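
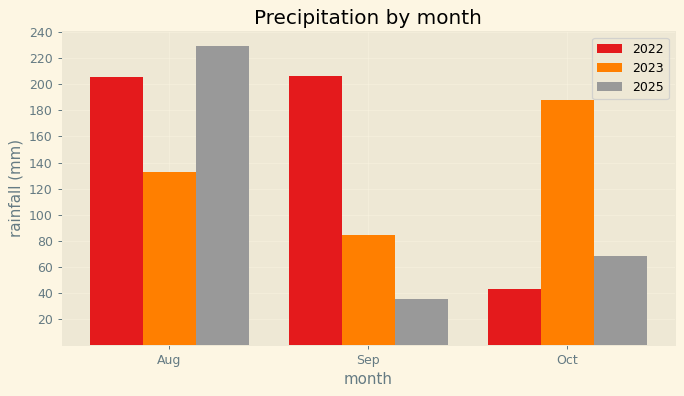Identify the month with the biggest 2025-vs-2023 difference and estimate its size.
Oct, ≈ 120 mm

Oct: 2025 ≈ 60, 2023 ≈ 180 → gap ≈ 120. Next-largest (Aug) is only ≈ 80.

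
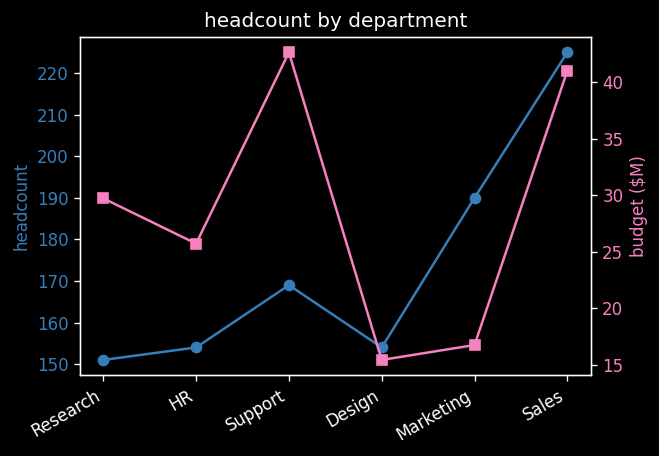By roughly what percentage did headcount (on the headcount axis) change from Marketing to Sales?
≈ +15.8%

Marketing ≈ 190, Sales ≈ 220; (220 − 190) / 190 ≈ +15.8%.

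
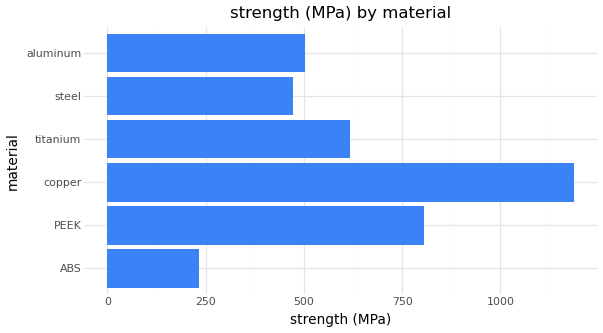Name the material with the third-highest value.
Top 4: copper ≈ 1200, PEEK ≈ 800, titanium ≈ 600, aluminum ≈ 500.

titanium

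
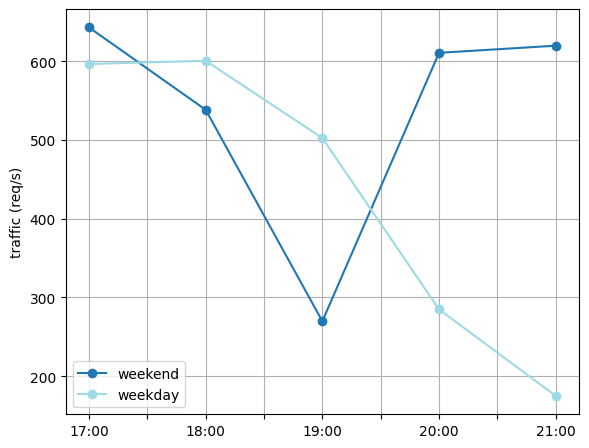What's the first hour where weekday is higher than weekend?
17:00: weekday ≈ 600 vs weekend ≈ 650 (not yet); 18:00: weekday ≈ 600 vs weekend ≈ 550 (first crossover).

18:00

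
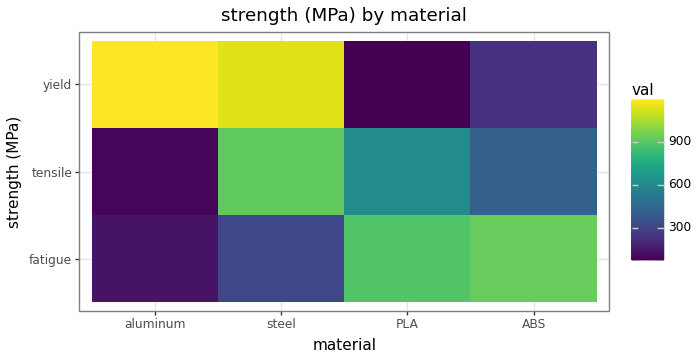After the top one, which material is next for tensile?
Top 3 for tensile: steel ≈ 900, PLA ≈ 600, ABS ≈ 400.

PLA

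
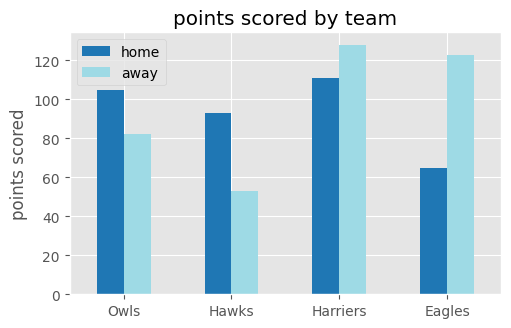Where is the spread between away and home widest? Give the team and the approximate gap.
Eagles: away ≈ 120, home ≈ 60 → gap ≈ 60. Next-largest (Hawks) is only ≈ 40.

Eagles, ≈ 60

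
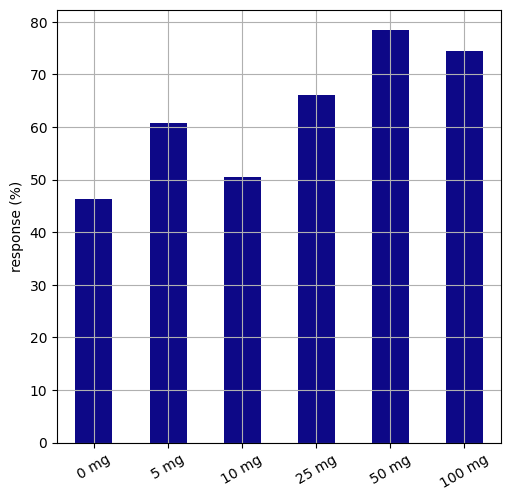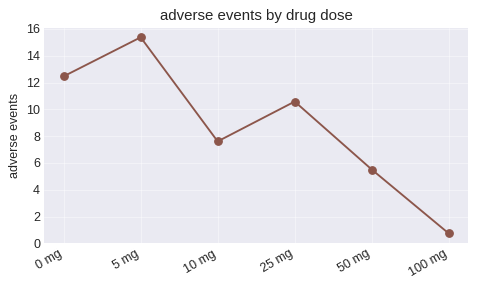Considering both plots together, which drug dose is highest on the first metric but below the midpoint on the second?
50 mg

Chart 2 median adverse events ≈ 10; below-median drug doses: 10 mg, 50 mg, 100 mg. Among those, 50 mg has the highest response (%) (≈ 80).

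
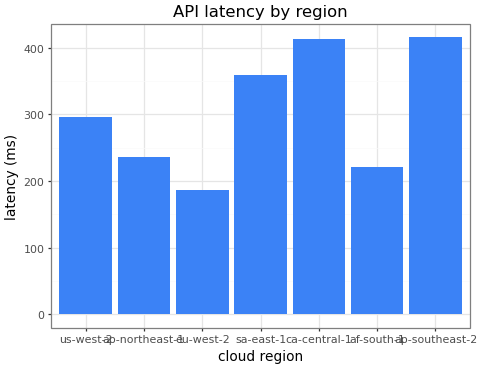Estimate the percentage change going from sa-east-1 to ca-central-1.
sa-east-1 ≈ 350, ca-central-1 ≈ 400; (400 − 350) / 350 ≈ +14.3%.

≈ +14.3%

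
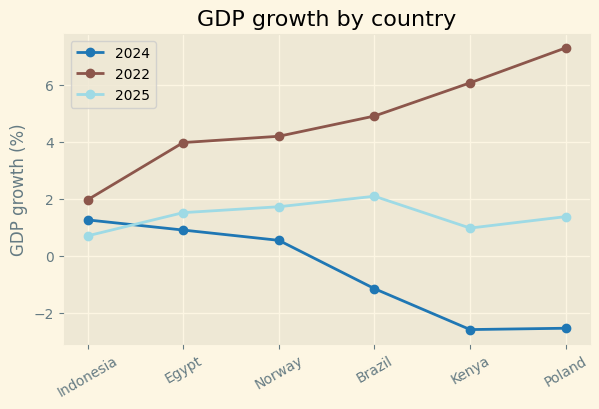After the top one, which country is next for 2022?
Kenya

Top 3 for 2022: Poland ≈ 7, Kenya ≈ 6, Brazil ≈ 5.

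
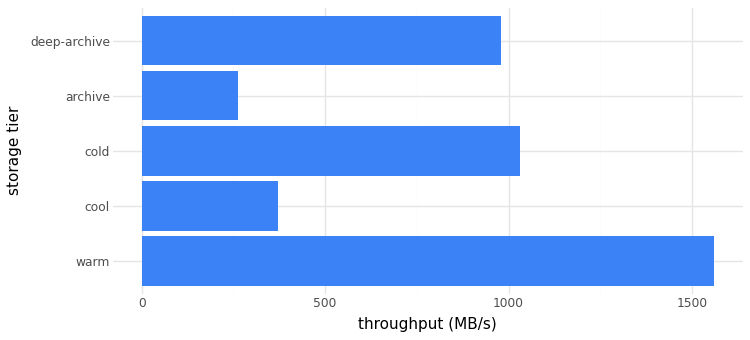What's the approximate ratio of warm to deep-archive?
≈ 1.6×

warm ≈ 1600, deep-archive ≈ 1000; 1600/1000 ≈ 1.6.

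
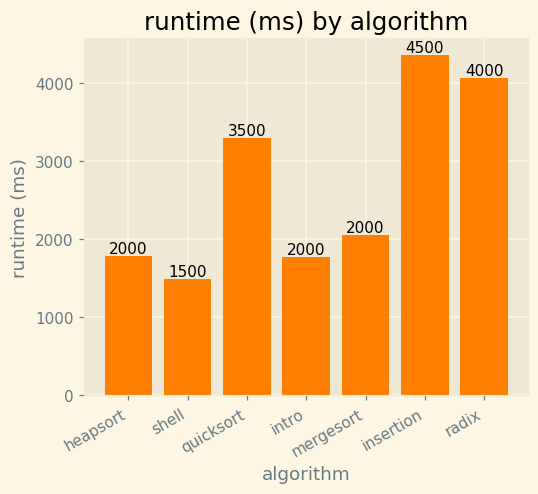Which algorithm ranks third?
Top 4: insertion ≈ 4500, radix ≈ 4000, quicksort ≈ 3500, mergesort ≈ 2000.

quicksort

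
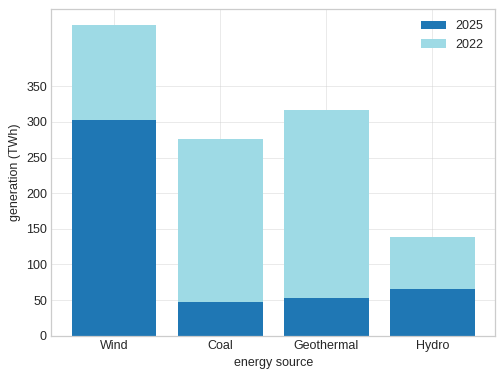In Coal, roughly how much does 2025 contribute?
2025 top ≈ 50, bottom ≈ 0; segment ≈ 50.

≈ 50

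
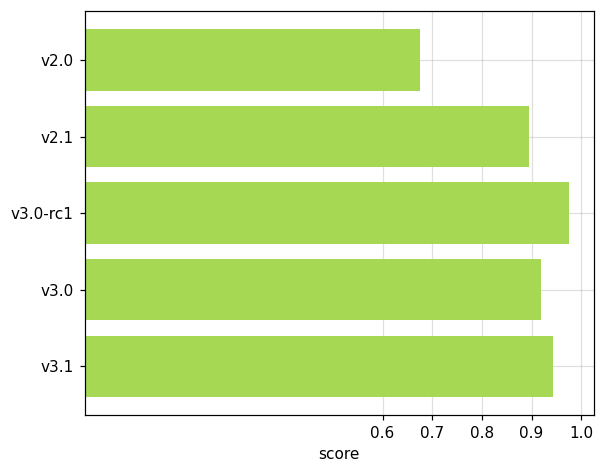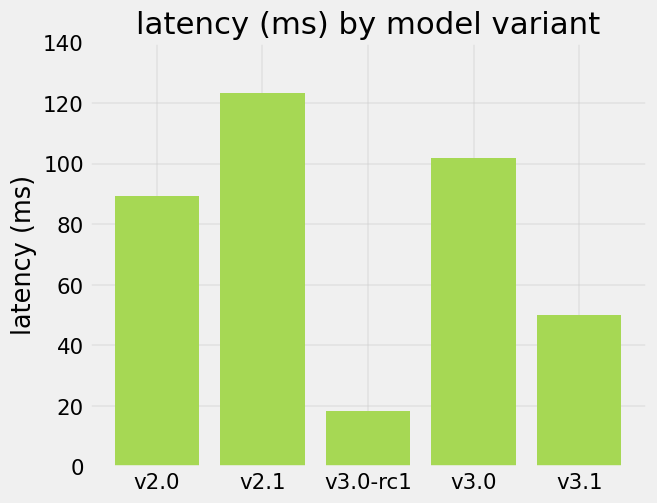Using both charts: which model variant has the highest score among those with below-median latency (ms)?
v3.0-rc1

Chart 2 median latency (ms) ≈ 80; below-median model variants: v3.0-rc1, v3.1. Among those, v3.0-rc1 has the highest score (≈ 1).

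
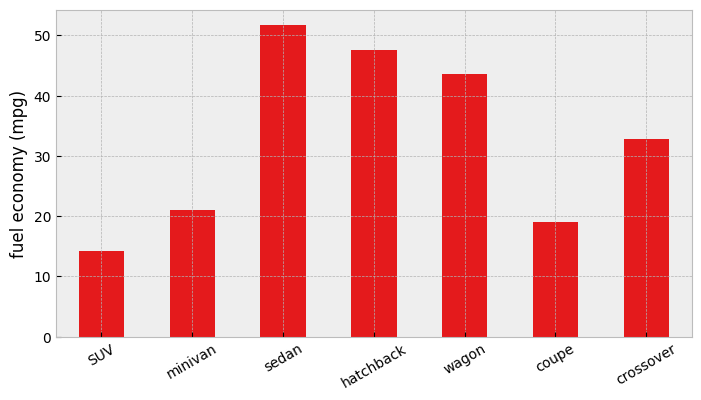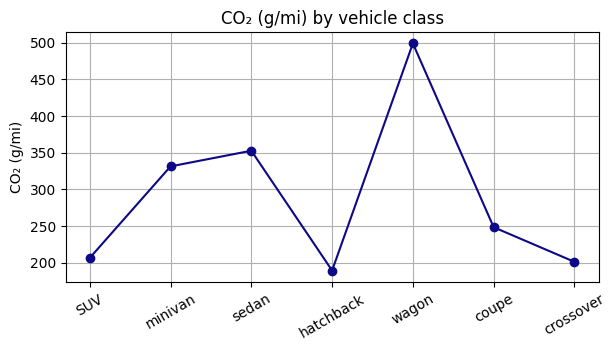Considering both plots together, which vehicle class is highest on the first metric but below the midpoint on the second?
hatchback

Chart 2 median CO₂ (g/mi) ≈ 250; below-median vehicle classes: SUV, hatchback, crossover. Among those, hatchback has the highest fuel economy (mpg) (≈ 50).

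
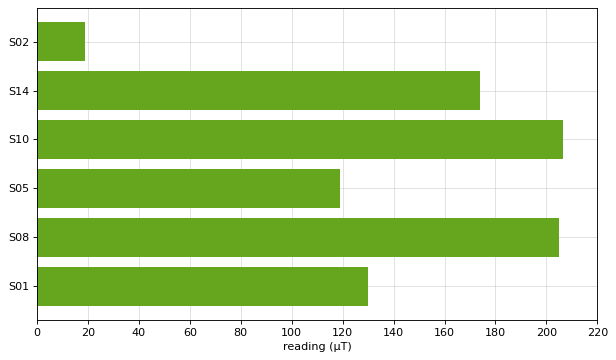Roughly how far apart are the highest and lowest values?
Max S10 ≈ 200, min S02 ≈ 20; range ≈ 180.

≈ 180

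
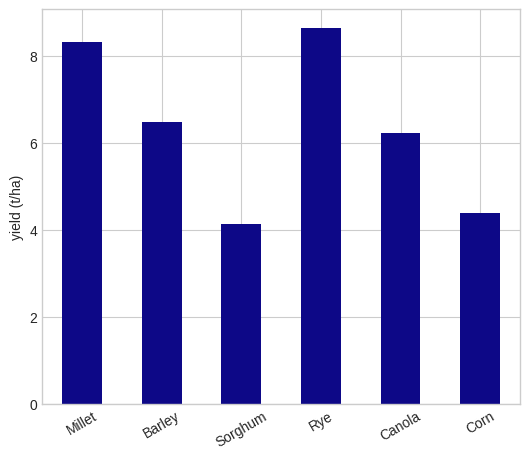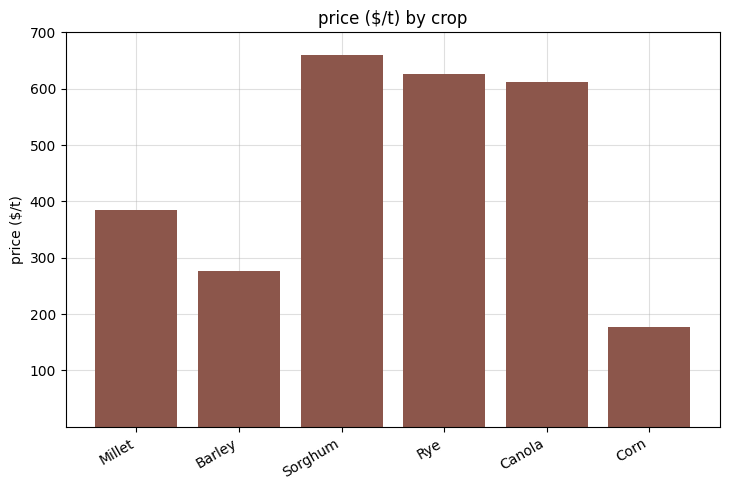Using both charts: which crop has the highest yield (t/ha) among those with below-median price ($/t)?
Millet

Chart 2 median price ($/t) ≈ 500; below-median crops: Millet, Barley, Corn. Among those, Millet has the highest yield (t/ha) (≈ 8).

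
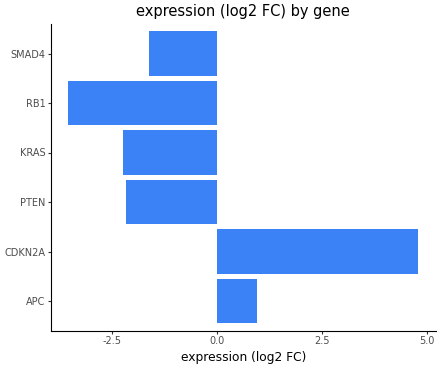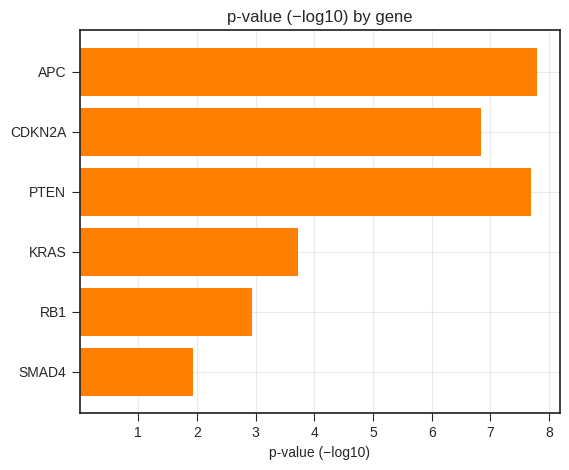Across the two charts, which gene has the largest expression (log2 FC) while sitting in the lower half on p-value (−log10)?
Chart 2 median p-value (−log10) ≈ 5; below-median genes: KRAS, RB1, SMAD4. Among those, SMAD4 has the highest expression (log2 FC) (≈ -1.5).

SMAD4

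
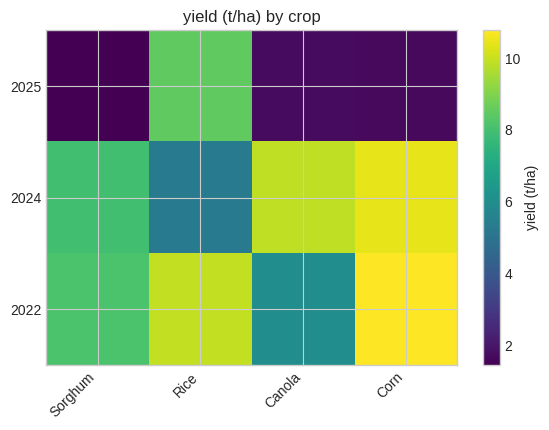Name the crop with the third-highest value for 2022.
Sorghum

Top 4 for 2022: Corn ≈ 11, Rice ≈ 10, Sorghum ≈ 8, Canola ≈ 6.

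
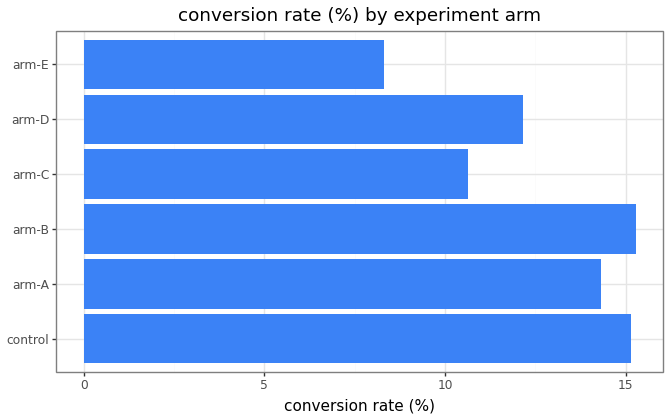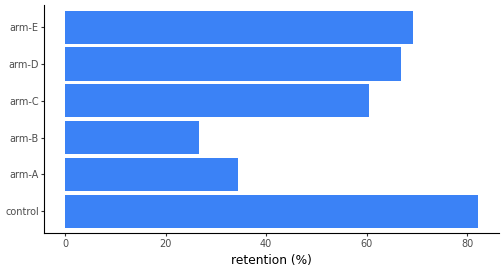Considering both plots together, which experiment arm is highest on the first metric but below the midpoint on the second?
arm-B

Chart 2 median retention (%) ≈ 60; below-median experiment arms: arm-A, arm-B, arm-C. Among those, arm-B has the highest conversion rate (%) (≈ 16).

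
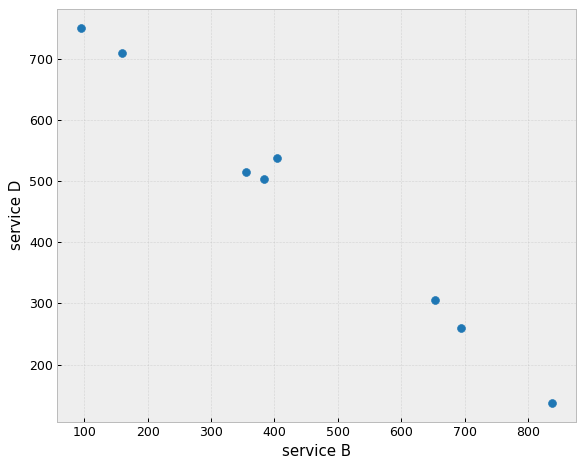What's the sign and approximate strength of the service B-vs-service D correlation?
negative, strong

Points are negatively correlated; strong (|r| ≈ 1.0).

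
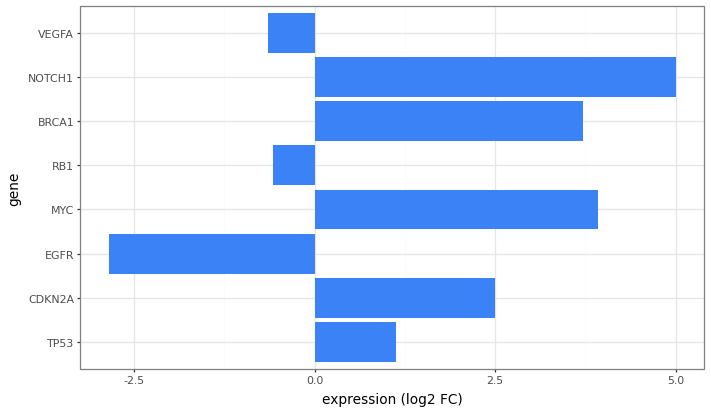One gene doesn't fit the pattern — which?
EGFR

EGFR ≈ -3; the rest sit between ≈ -1 and ≈ 5.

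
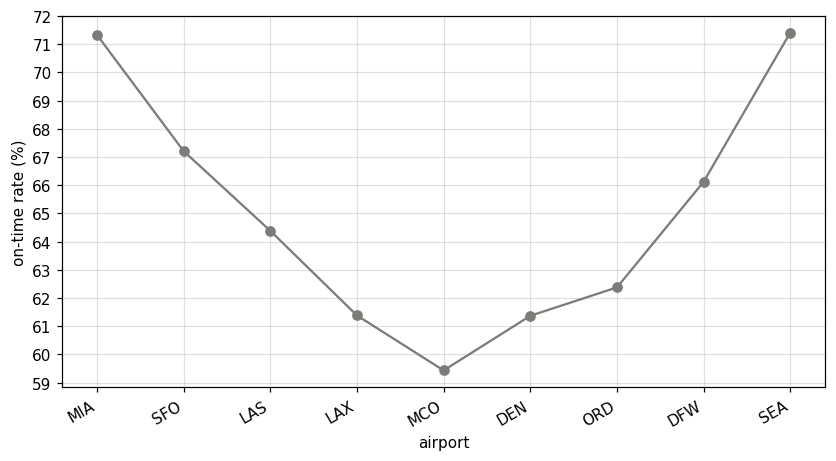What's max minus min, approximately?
Max SEA ≈ 71, min MCO ≈ 59; range ≈ 12.

≈ 12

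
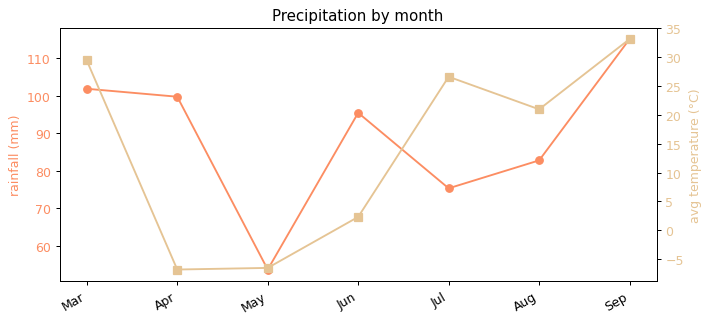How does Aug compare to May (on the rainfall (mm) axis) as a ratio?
≈ 1.6×

Aug ≈ 80, May ≈ 50; 80/50 ≈ 1.6.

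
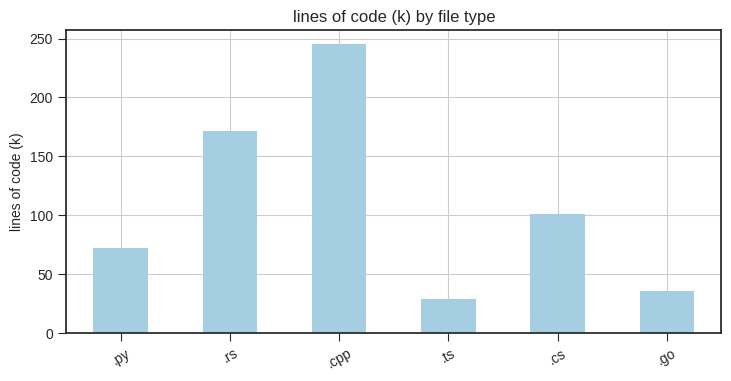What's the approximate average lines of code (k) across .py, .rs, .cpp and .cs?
≈ 150

(75 + 175 + 250 + 100) / 4 ≈ 150.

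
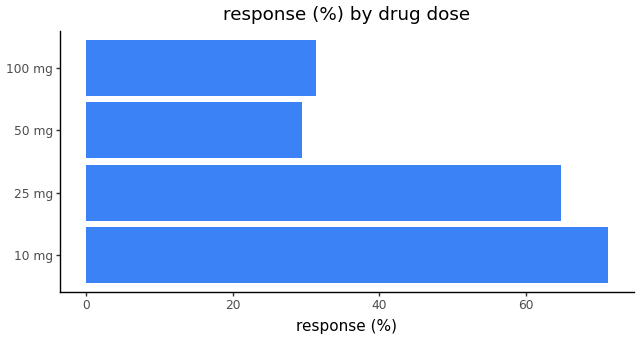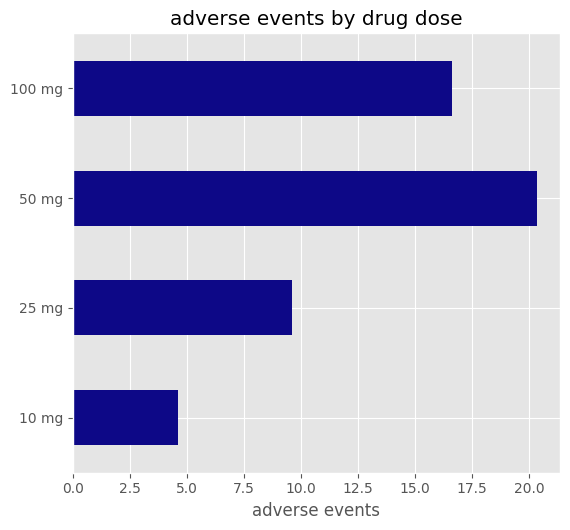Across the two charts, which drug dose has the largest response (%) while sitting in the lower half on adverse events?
Chart 2 median adverse events ≈ 14; below-median drug doses: 10 mg, 25 mg. Among those, 10 mg has the highest response (%) (≈ 70).

10 mg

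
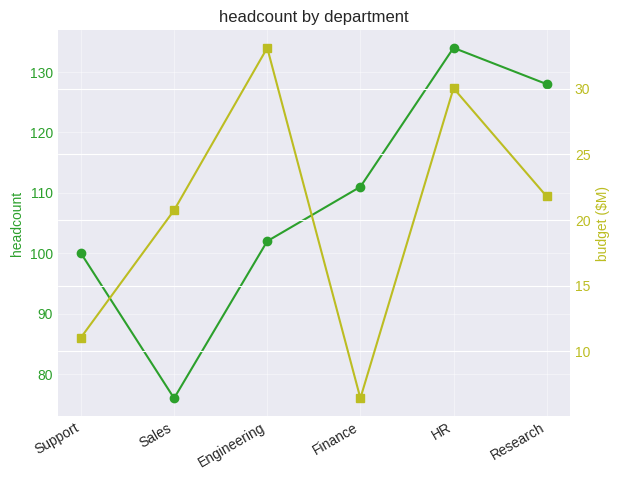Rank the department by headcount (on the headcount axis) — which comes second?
Research

Top 3 (on the headcount axis): HR ≈ 135, Research ≈ 130, Finance ≈ 110.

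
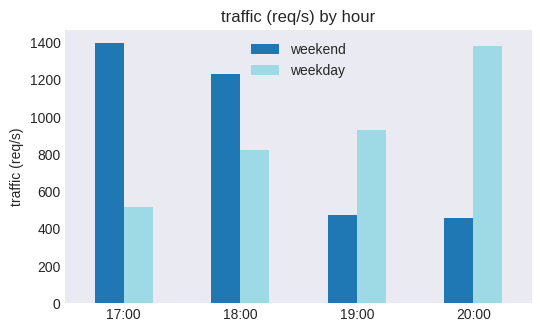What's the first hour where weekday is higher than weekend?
18:00: weekday ≈ 800 vs weekend ≈ 1200 (not yet); 19:00: weekday ≈ 1000 vs weekend ≈ 400 (first crossover).

19:00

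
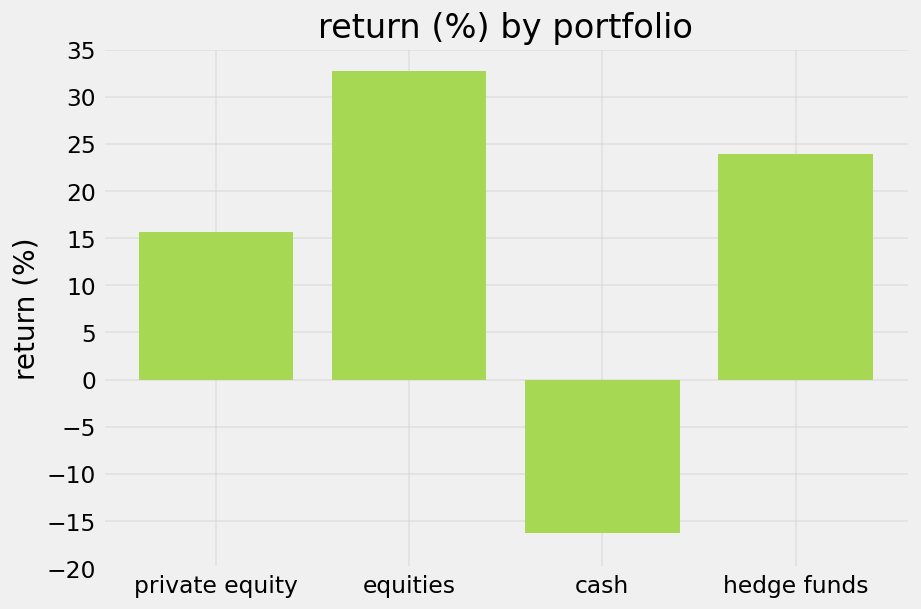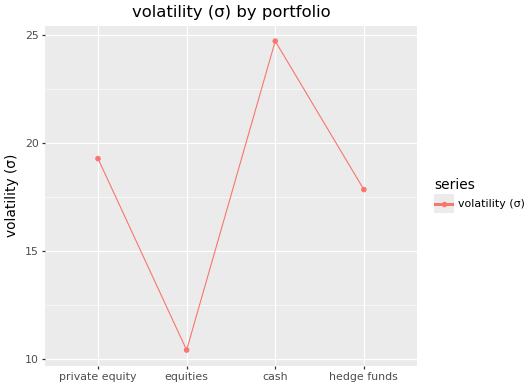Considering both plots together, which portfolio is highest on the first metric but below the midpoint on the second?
Chart 2 median volatility (σ) ≈ 20; below-median portfolios: equities, hedge funds. Among those, equities has the highest return (%) (≈ 35).

equities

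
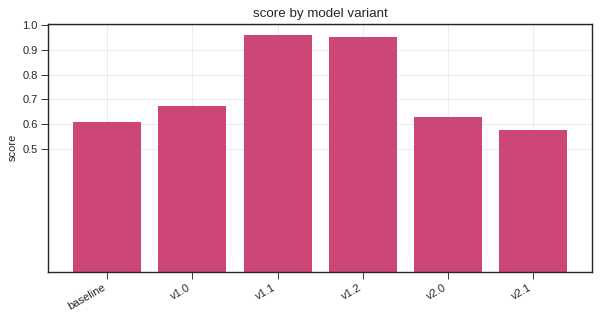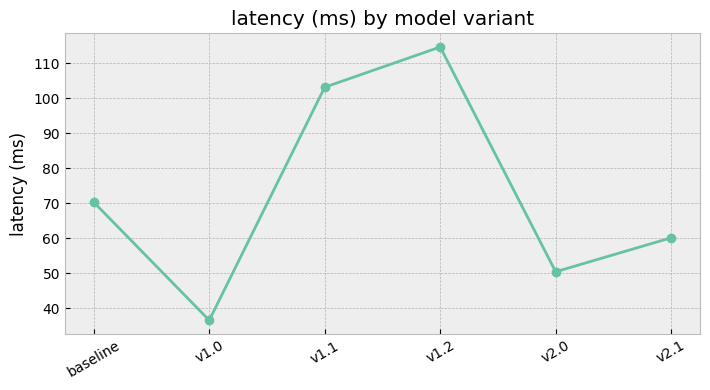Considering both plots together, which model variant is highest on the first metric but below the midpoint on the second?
v1.0

Chart 2 median latency (ms) ≈ 60; below-median model variants: v1.0, v2.0, v2.1. Among those, v1.0 has the highest score (≈ 0.7).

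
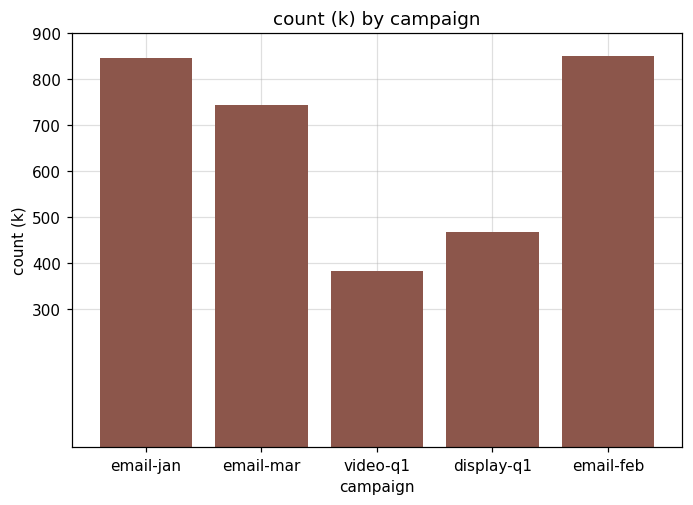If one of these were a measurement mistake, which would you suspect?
video-q1

video-q1 ≈ 400; the rest sit between ≈ 500 and ≈ 800.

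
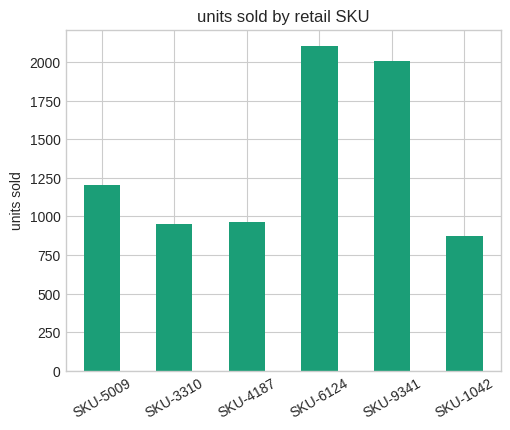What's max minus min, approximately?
≈ 1400

Max SKU-6124 ≈ 2200, min SKU-1042 ≈ 800; range ≈ 1400.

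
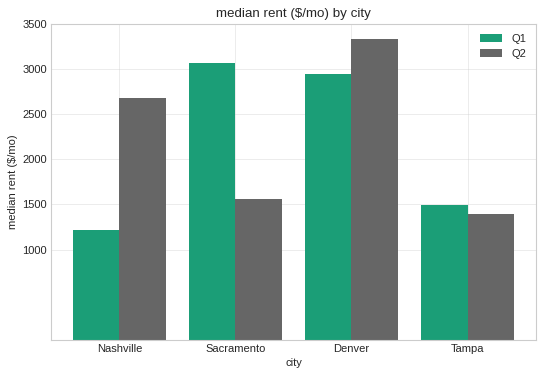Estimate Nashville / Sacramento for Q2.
≈ 1.67×

Nashville ≈ 2500, Sacramento ≈ 1500; 2500/1500 ≈ 1.67.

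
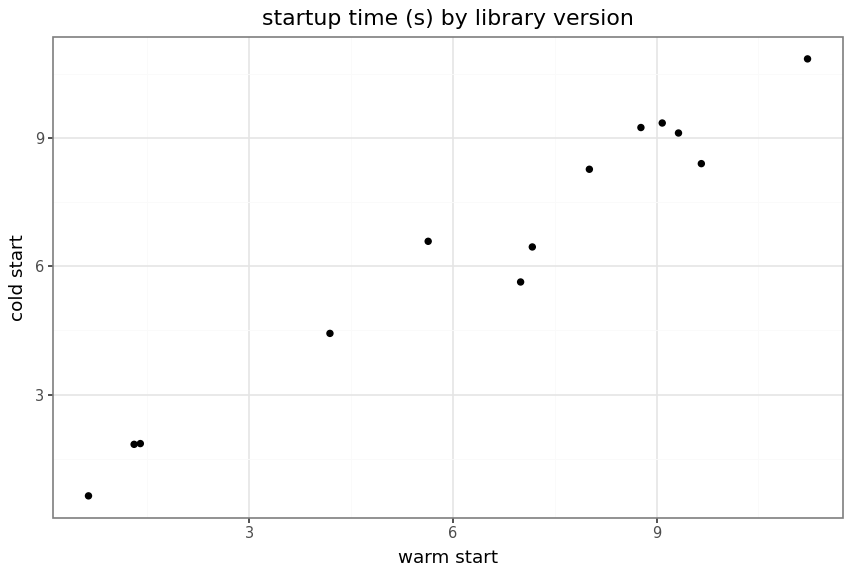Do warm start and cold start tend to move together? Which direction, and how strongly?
positive, strong

Points are positively correlated; strong (|r| ≈ 1.0).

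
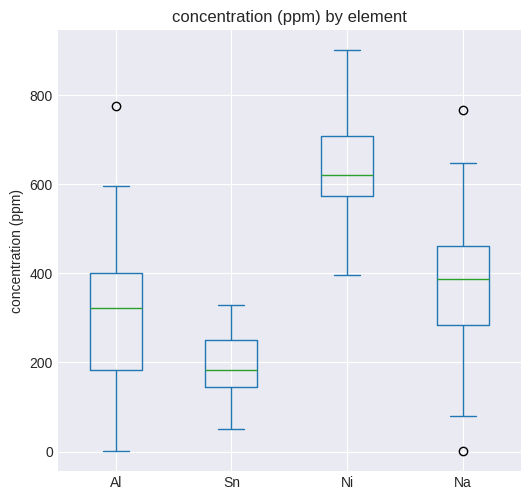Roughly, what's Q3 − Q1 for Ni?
Q3 ≈ 700, Q1 ≈ 550; IQR ≈ 150.

≈ 150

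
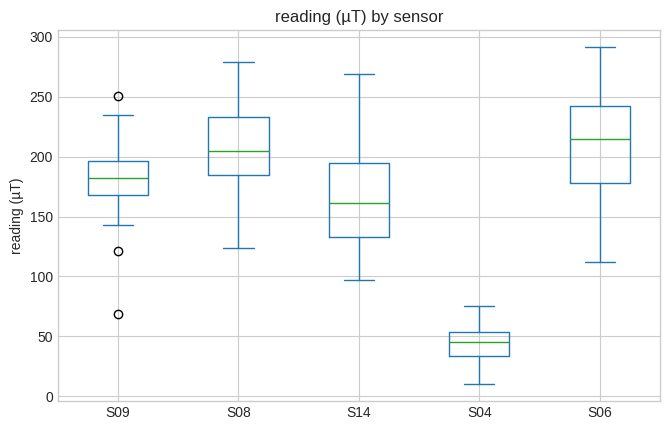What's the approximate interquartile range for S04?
Q3 ≈ 60, Q1 ≈ 40; IQR ≈ 20.

≈ 20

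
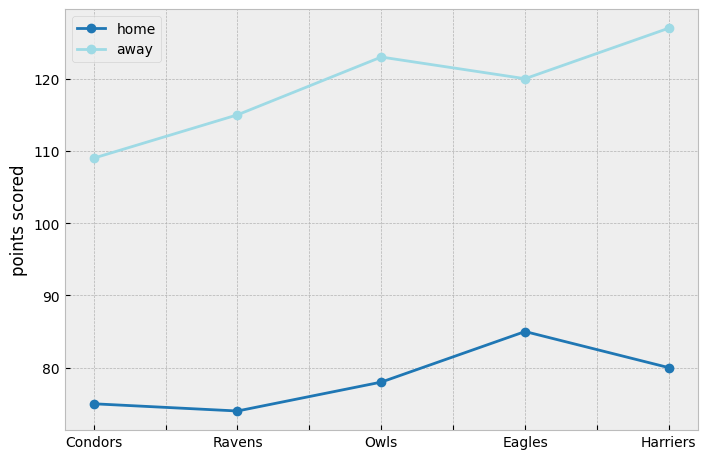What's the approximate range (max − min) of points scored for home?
≈ 10

Max Eagles ≈ 85, min Ravens ≈ 75; range ≈ 10.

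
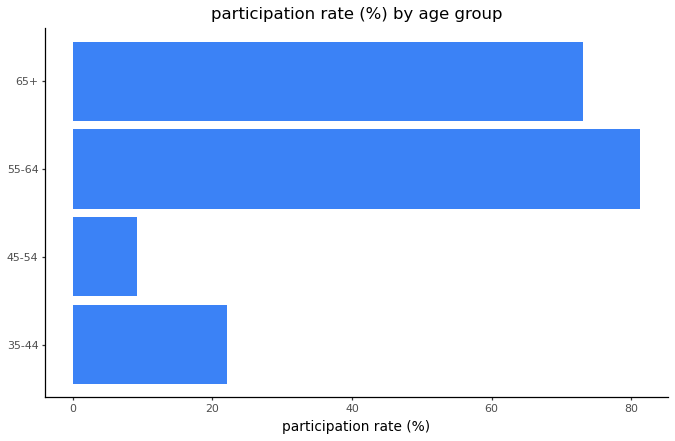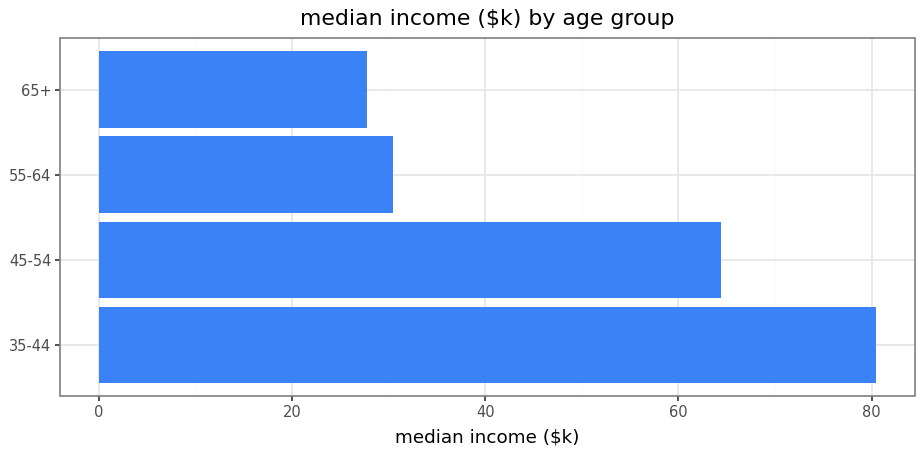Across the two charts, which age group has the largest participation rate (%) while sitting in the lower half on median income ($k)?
Chart 2 median median income ($k) ≈ 50; below-median age groups: 55-64, 65+. Among those, 55-64 has the highest participation rate (%) (≈ 80).

55-64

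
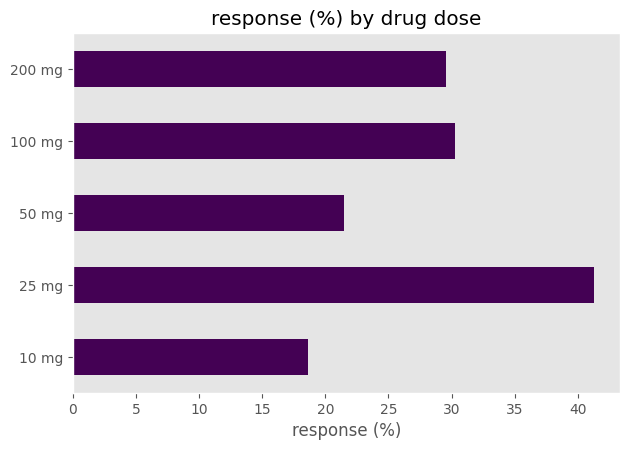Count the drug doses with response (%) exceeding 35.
1

Above 35: 25 mg.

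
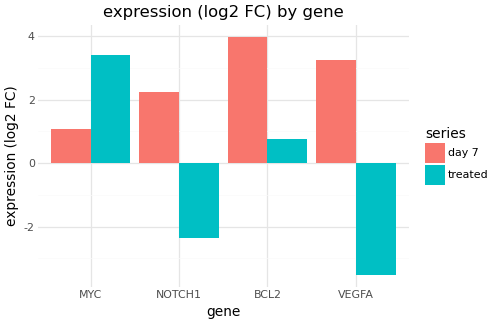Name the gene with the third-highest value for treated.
NOTCH1

Top 4 for treated: MYC ≈ 3, BCL2 ≈ 1, NOTCH1 ≈ -2, VEGFA ≈ -4.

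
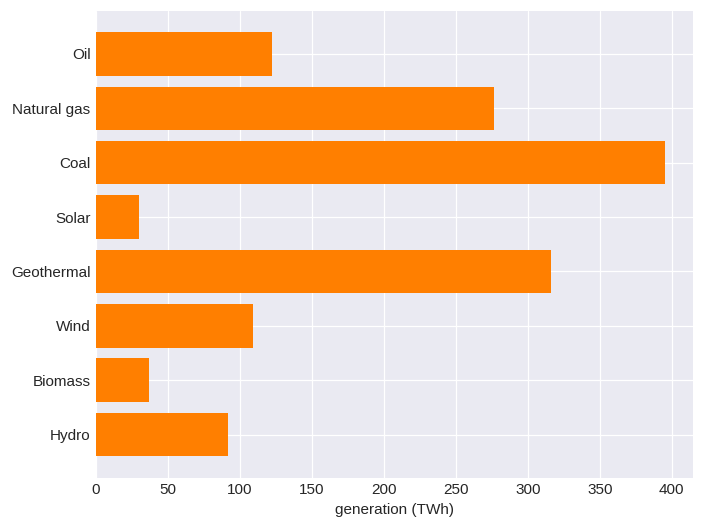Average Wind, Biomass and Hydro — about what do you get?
(100 + 50 + 100) / 3 ≈ 83.

≈ 83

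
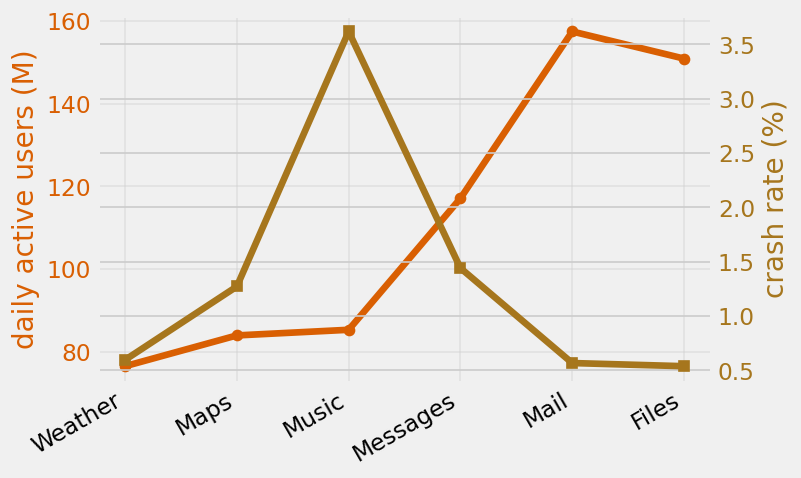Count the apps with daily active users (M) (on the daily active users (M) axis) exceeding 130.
Above 130: Mail, Files.

2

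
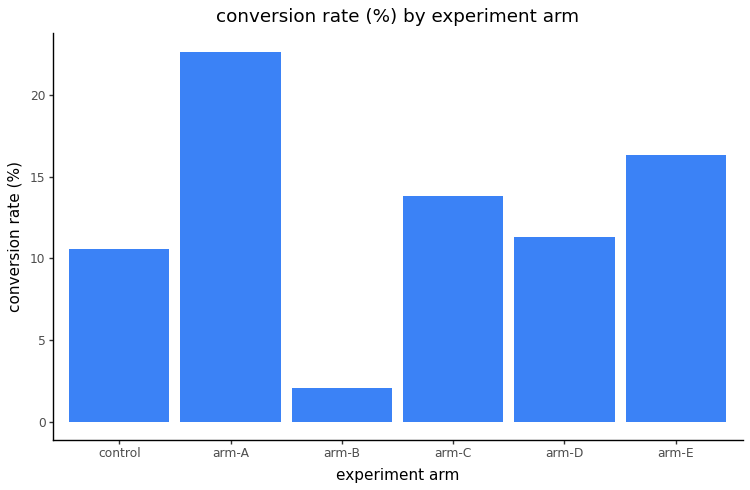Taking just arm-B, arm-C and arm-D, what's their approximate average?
(2 + 14 + 12) / 3 ≈ 9.

≈ 9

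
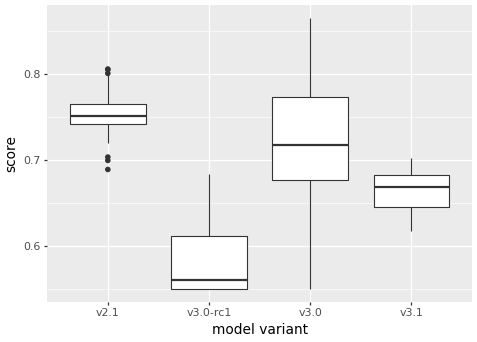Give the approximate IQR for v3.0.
≈ 0.10

Q3 ≈ 0.78, Q1 ≈ 0.68; IQR ≈ 0.10.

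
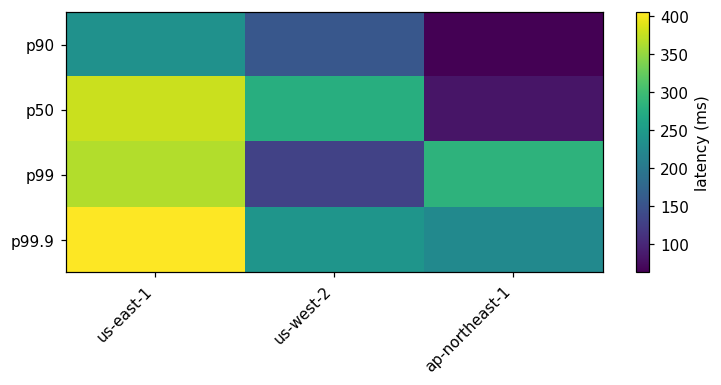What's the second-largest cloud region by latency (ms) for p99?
Top 3 for p99: us-east-1 ≈ 350, ap-northeast-1 ≈ 300, us-west-2 ≈ 150.

ap-northeast-1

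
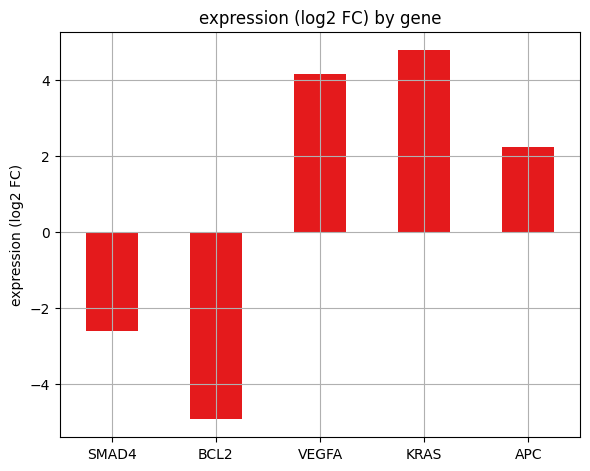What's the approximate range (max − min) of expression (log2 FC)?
≈ 10

Max KRAS ≈ 5, min BCL2 ≈ -5; range ≈ 10.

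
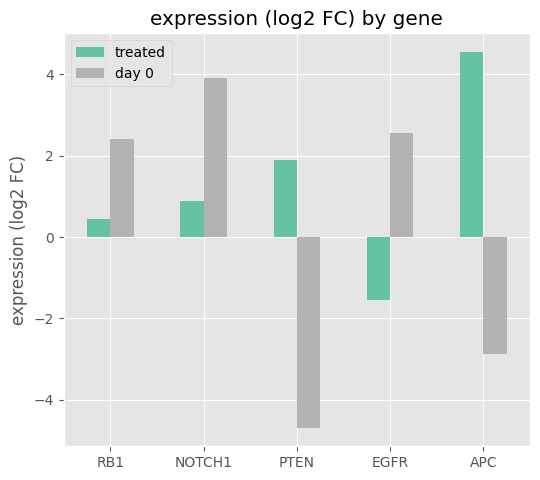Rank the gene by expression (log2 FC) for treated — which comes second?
PTEN

Top 3 for treated: APC ≈ 5, PTEN ≈ 2, NOTCH1 ≈ 1.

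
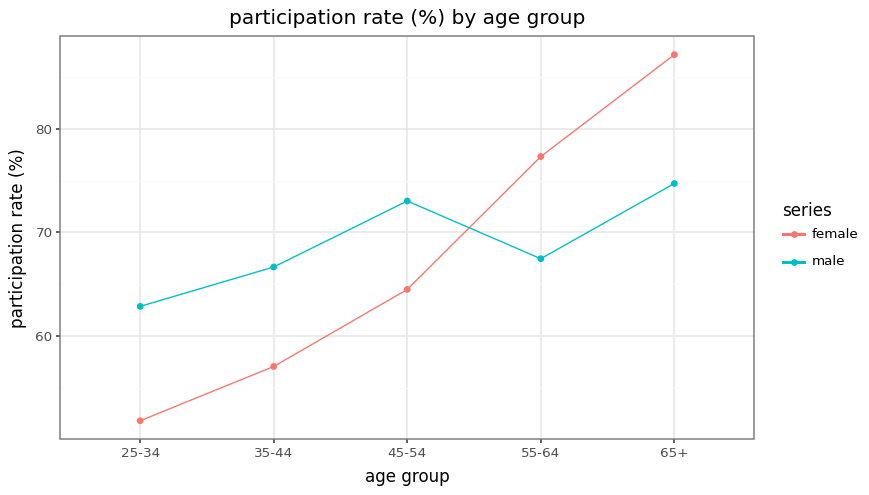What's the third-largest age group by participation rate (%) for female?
Top 4 for female: 65+ ≈ 85, 55-64 ≈ 75, 45-54 ≈ 65, 35-44 ≈ 55.

45-54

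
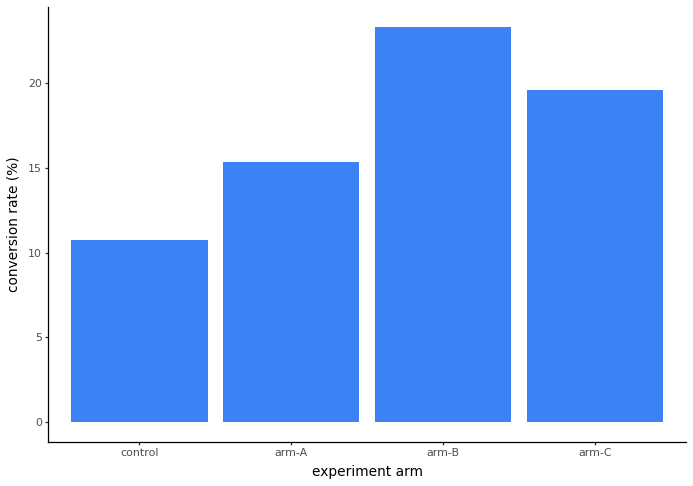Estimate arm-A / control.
arm-A ≈ 16, control ≈ 10; 16/10 ≈ 1.6.

≈ 1.6×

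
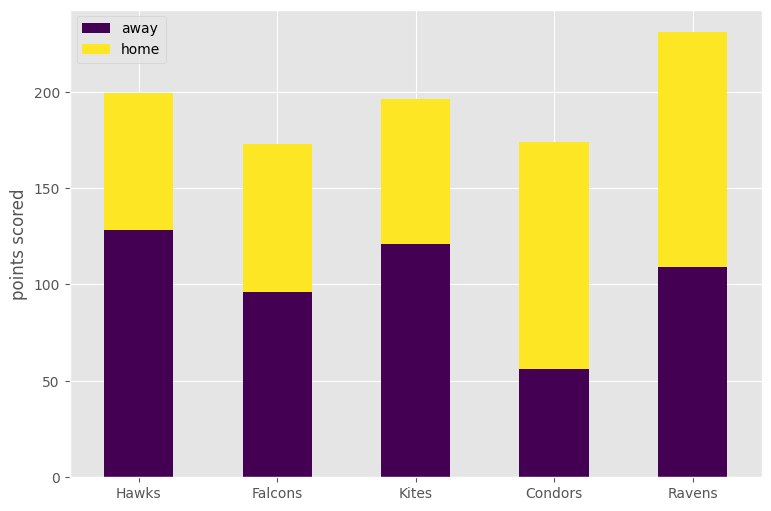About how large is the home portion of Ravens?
home top ≈ 240, bottom ≈ 100; segment ≈ 140.

≈ 140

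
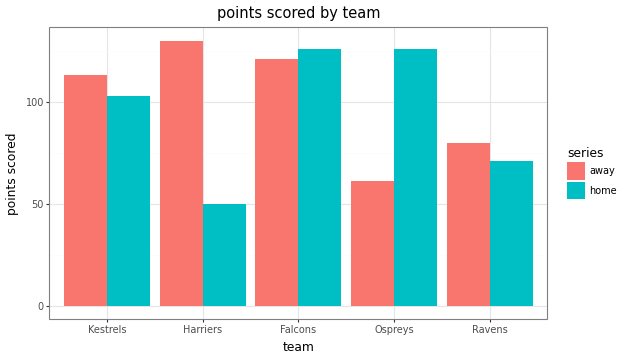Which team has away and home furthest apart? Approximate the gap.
Harriers: away ≈ 120, home ≈ 40 → gap ≈ 80. Next-largest (Ospreys) is only ≈ 60.

Harriers, ≈ 80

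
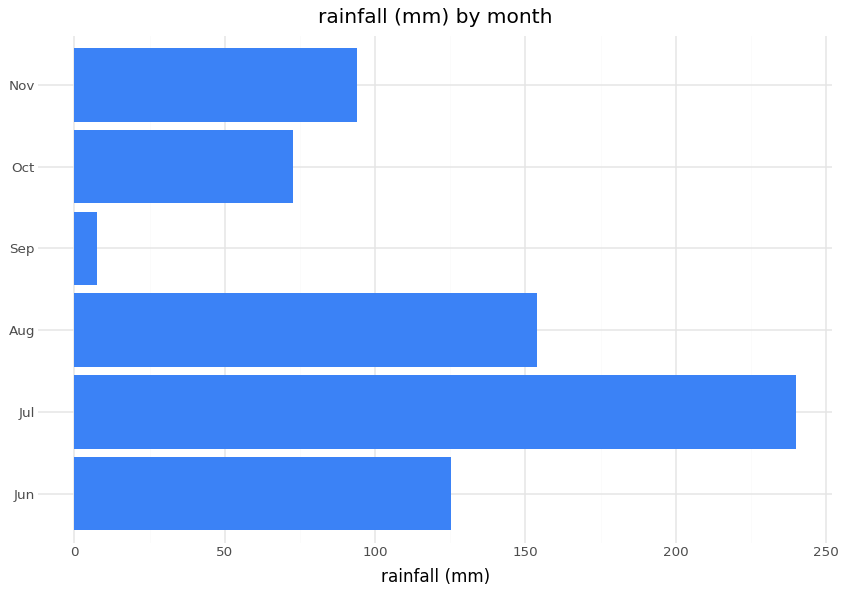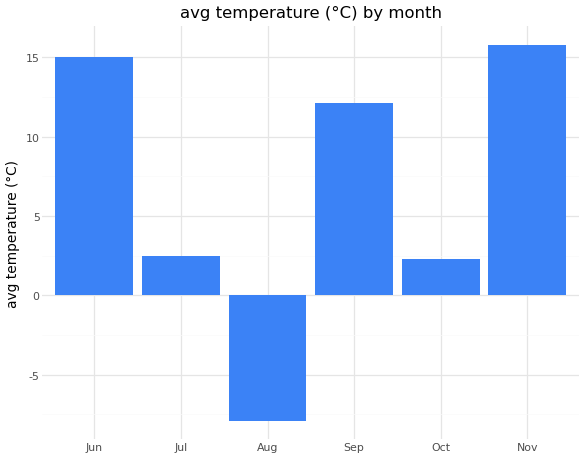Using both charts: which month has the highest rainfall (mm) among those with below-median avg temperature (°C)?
Chart 2 median avg temperature (°C) ≈ 8; below-median months: Jul, Aug, Oct. Among those, Jul has the highest rainfall (mm) (≈ 250).

Jul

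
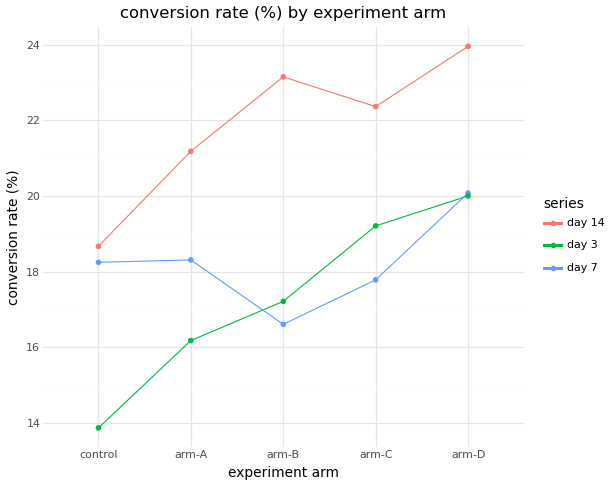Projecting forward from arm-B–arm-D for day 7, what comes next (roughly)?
≈ 21.5

Last three: 17, 18, 20 → slope ≈ 1.5/step → next ≈ 21.5.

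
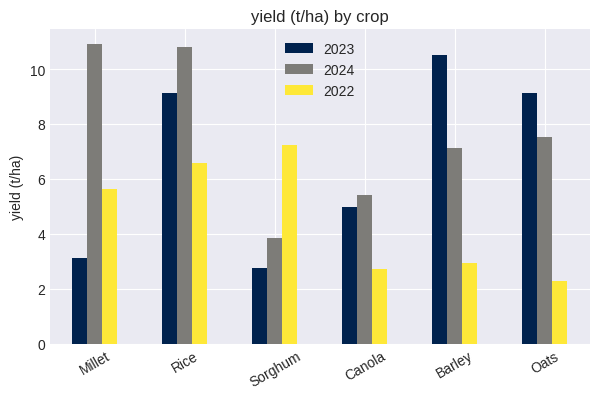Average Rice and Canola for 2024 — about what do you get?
(11 + 5) / 2 ≈ 8.

≈ 8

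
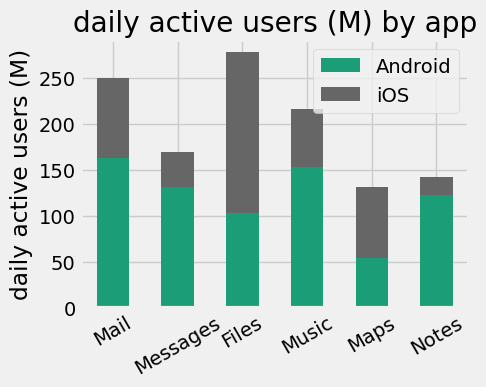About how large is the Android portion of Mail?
≈ 150

Android top ≈ 150, bottom ≈ 0; segment ≈ 150.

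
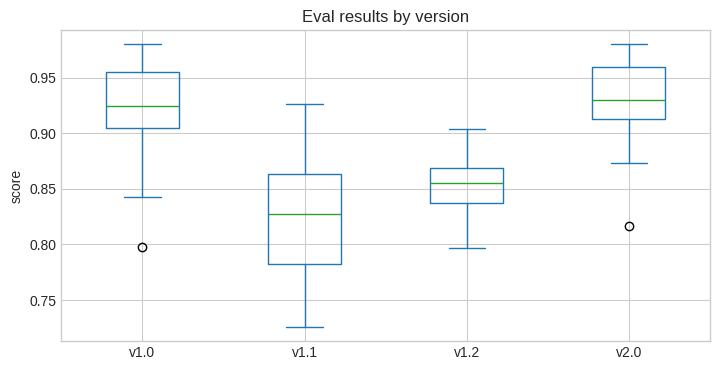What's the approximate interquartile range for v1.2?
≈ 0.03

Q3 ≈ 0.87, Q1 ≈ 0.84; IQR ≈ 0.03.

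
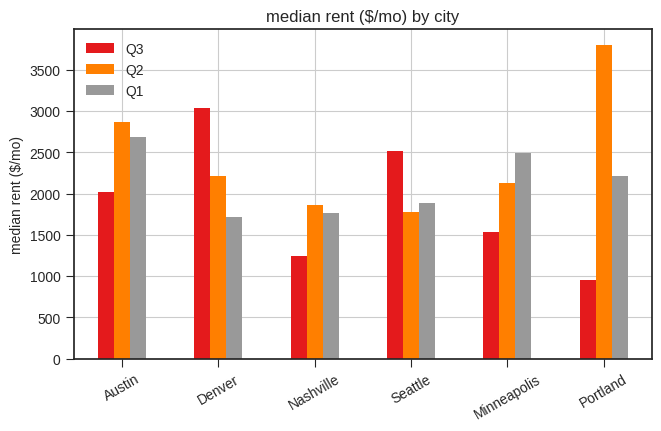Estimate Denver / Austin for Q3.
Denver ≈ 3000, Austin ≈ 2000; 3000/2000 ≈ 1.5.

≈ 1.5×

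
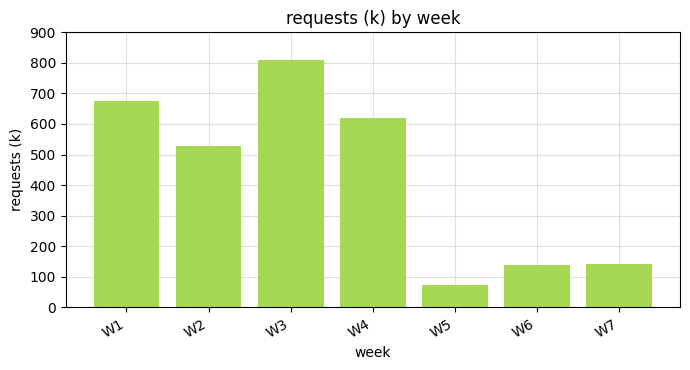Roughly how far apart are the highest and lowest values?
Max W3 ≈ 800, min W5 ≈ 100; range ≈ 700.

≈ 700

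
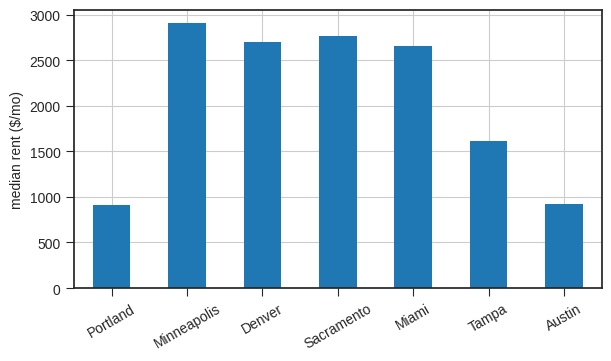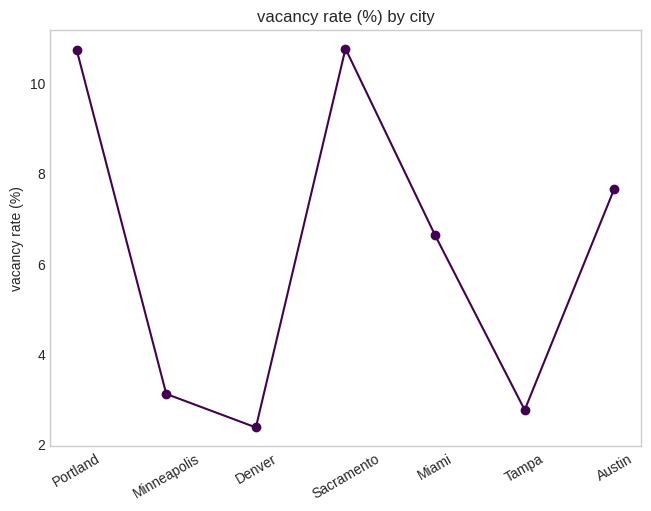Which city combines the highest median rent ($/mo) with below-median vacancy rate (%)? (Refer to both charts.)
Minneapolis

Chart 2 median vacancy rate (%) ≈ 7; below-median cities: Minneapolis, Denver, Tampa. Among those, Minneapolis has the highest median rent ($/mo) (≈ 3000).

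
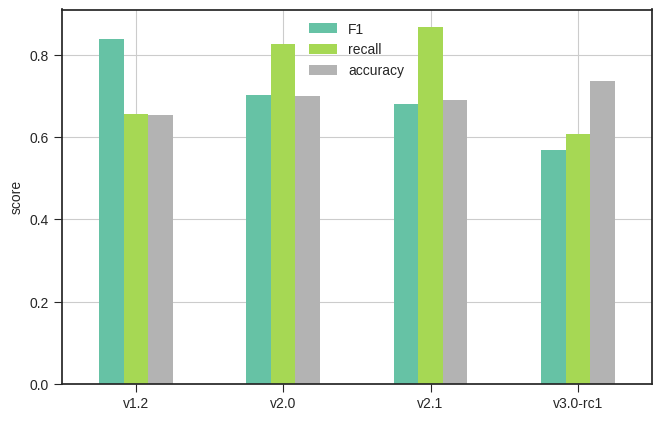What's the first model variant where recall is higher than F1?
v2.0

v1.2: recall ≈ 0.7 vs F1 ≈ 0.8 (not yet); v2.0: recall ≈ 0.8 vs F1 ≈ 0.7 (first crossover).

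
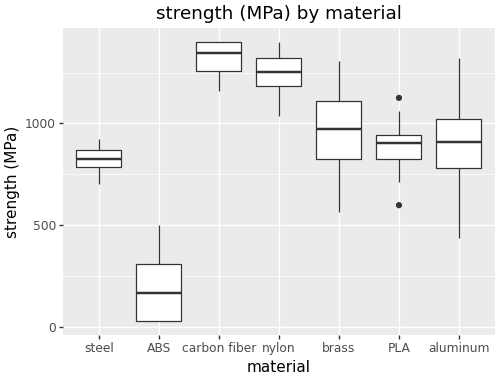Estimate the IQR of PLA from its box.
Q3 ≈ 900, Q1 ≈ 800; IQR ≈ 100.

≈ 100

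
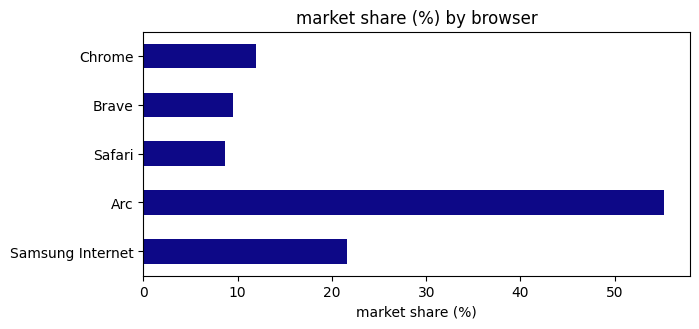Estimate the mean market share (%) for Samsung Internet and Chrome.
≈ 15

(20 + 10) / 2 ≈ 15.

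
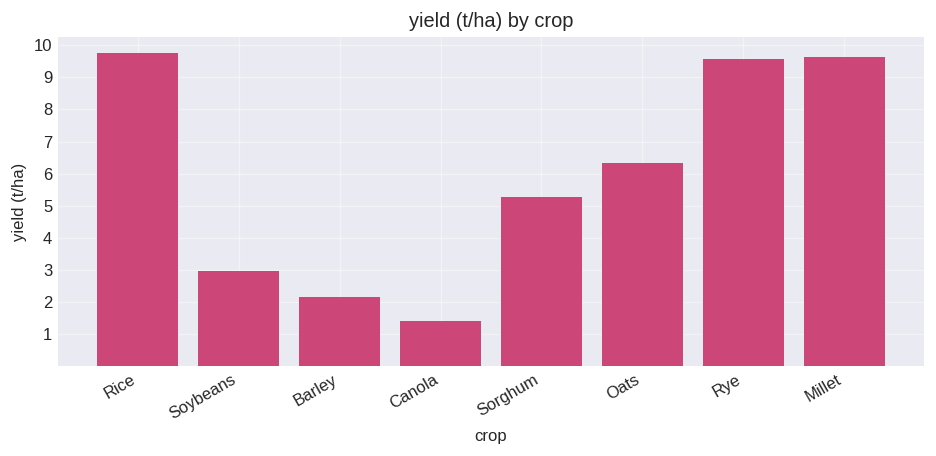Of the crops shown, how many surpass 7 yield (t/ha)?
Above 7: Rice, Rye, Millet.

3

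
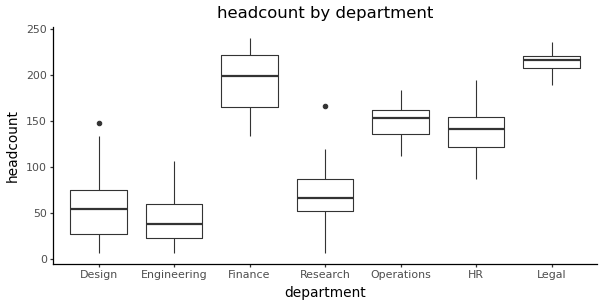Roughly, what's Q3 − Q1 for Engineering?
Q3 ≈ 60, Q1 ≈ 20; IQR ≈ 40.

≈ 40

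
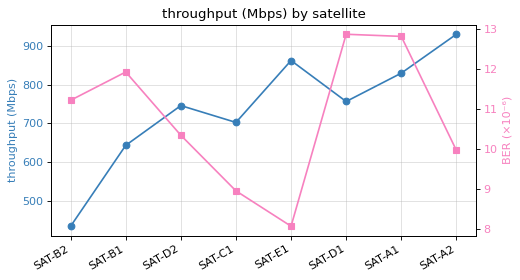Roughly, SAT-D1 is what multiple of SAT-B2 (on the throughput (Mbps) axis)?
≈ 1.67×

SAT-D1 ≈ 750, SAT-B2 ≈ 450; 750/450 ≈ 1.67.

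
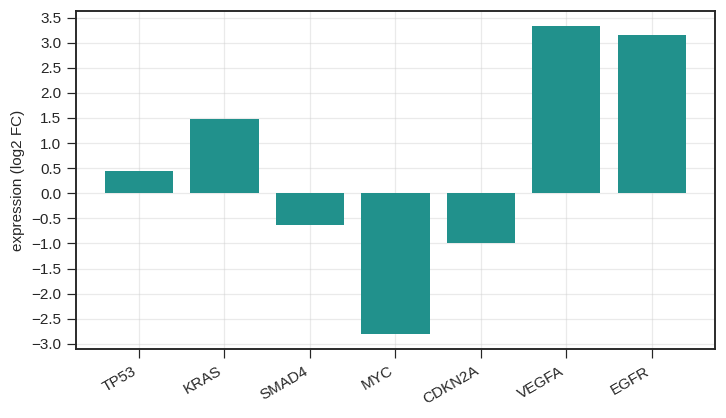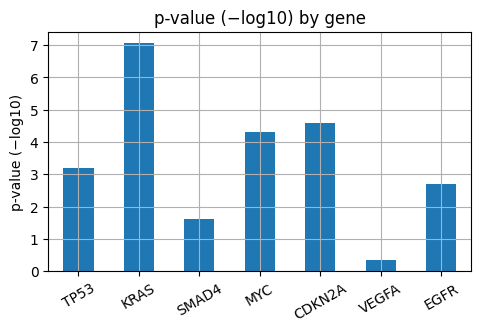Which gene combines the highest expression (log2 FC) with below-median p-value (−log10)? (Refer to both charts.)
VEGFA

Chart 2 median p-value (−log10) ≈ 3; below-median genes: SMAD4, VEGFA, EGFR. Among those, VEGFA has the highest expression (log2 FC) (≈ 3.5).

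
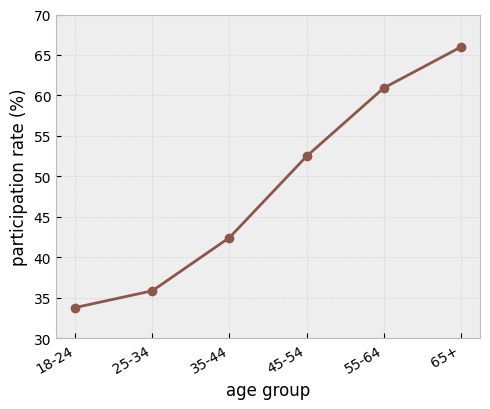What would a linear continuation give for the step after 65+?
≈ 72.5

Last three: 50, 60, 65 → slope ≈ 7.5/step → next ≈ 72.5.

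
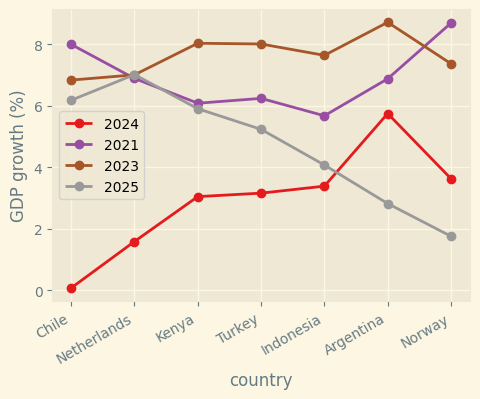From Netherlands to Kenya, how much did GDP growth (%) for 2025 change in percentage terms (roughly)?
≈ -14.3%

Netherlands ≈ 7, Kenya ≈ 6; (6 − 7) / 7 ≈ -14.3%.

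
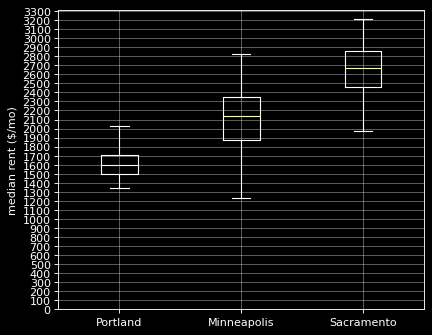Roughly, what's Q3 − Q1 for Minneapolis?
Q3 ≈ 2400, Q1 ≈ 1900; IQR ≈ 500.

≈ 500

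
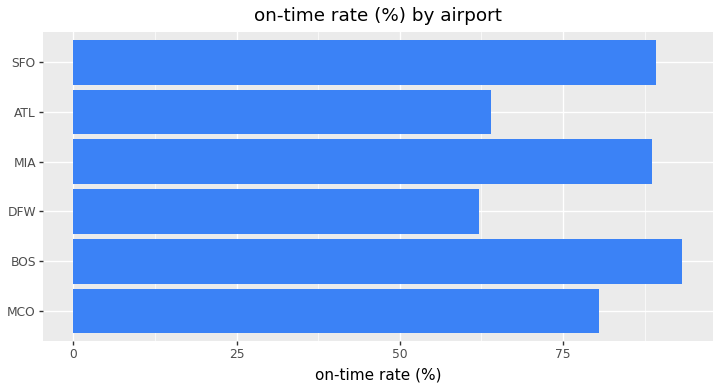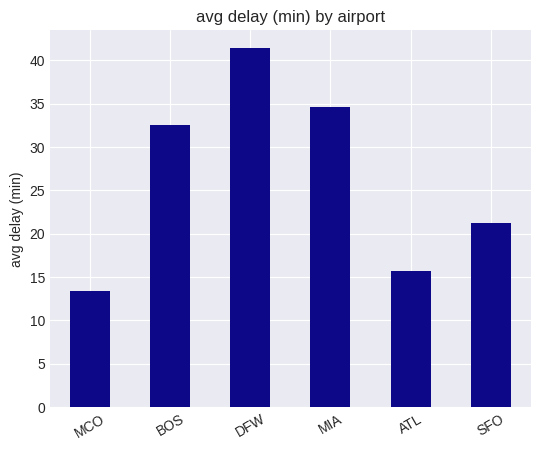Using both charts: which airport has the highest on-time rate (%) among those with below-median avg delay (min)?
Chart 2 median avg delay (min) ≈ 25; below-median airports: MCO, ATL, SFO. Among those, SFO has the highest on-time rate (%) (≈ 90).

SFO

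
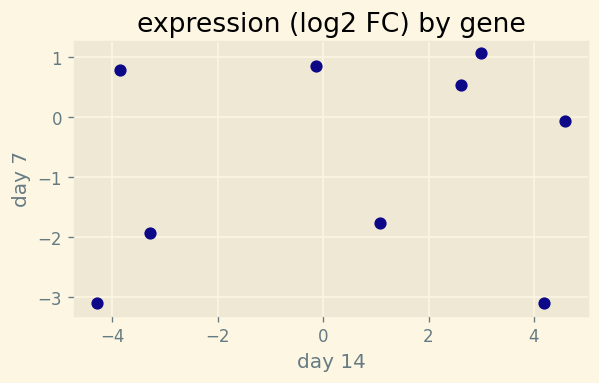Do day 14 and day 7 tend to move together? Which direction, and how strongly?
Points are roughly uncorrelated; weak (|r| ≈ 0.2).

no clear correlation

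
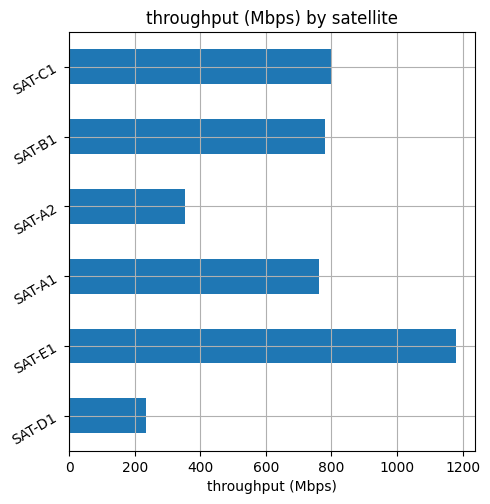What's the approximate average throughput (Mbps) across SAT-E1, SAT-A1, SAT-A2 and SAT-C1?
(1200 + 800 + 400 + 800) / 4 ≈ 800.

≈ 800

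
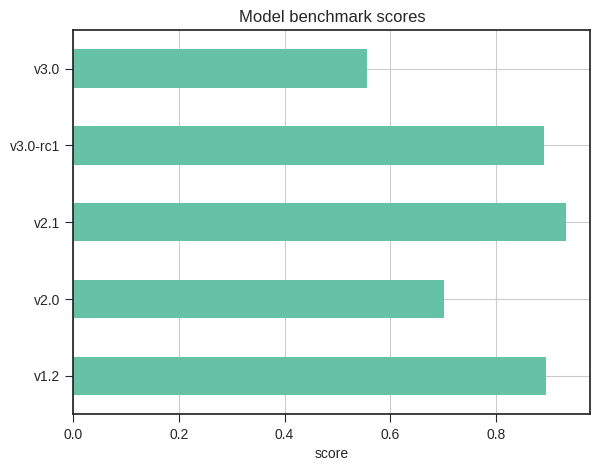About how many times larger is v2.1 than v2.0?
≈ 1.29×

v2.1 ≈ 0.9, v2.0 ≈ 0.7; 0.9/0.7 ≈ 1.29.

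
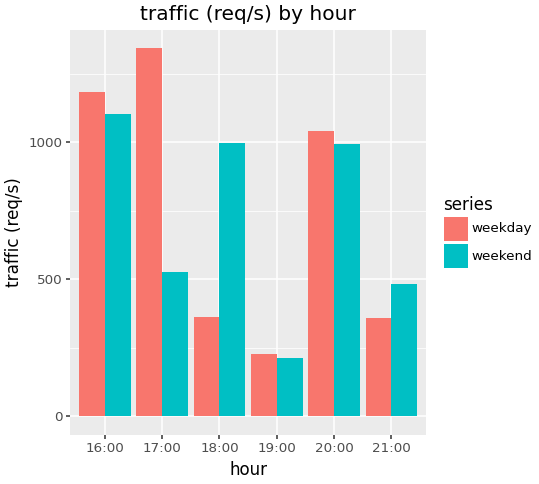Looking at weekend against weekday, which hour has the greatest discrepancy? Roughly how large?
17:00: weekend ≈ 600, weekday ≈ 1400 → gap ≈ 800. Next-largest (18:00) is only ≈ 600.

17:00, ≈ 800 req/s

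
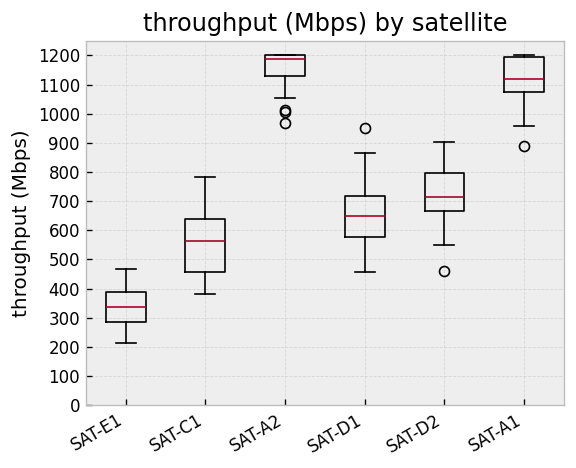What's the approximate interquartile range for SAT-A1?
≈ 100

Q3 ≈ 1200, Q1 ≈ 1100; IQR ≈ 100.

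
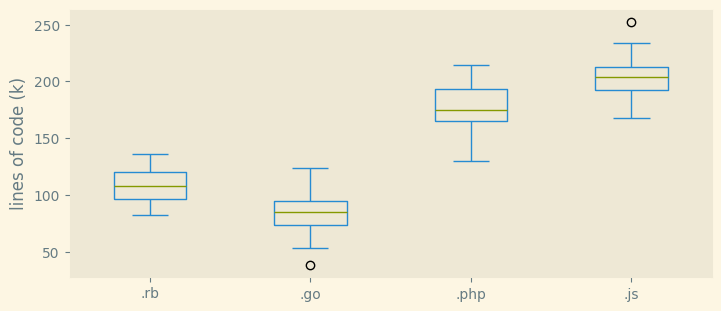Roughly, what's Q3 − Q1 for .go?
≈ 20

Q3 ≈ 90, Q1 ≈ 70; IQR ≈ 20.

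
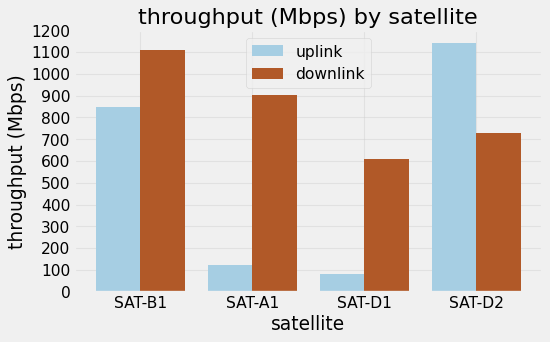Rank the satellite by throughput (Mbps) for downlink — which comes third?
SAT-D2

Top 4 for downlink: SAT-B1 ≈ 1100, SAT-A1 ≈ 900, SAT-D2 ≈ 700, SAT-D1 ≈ 600.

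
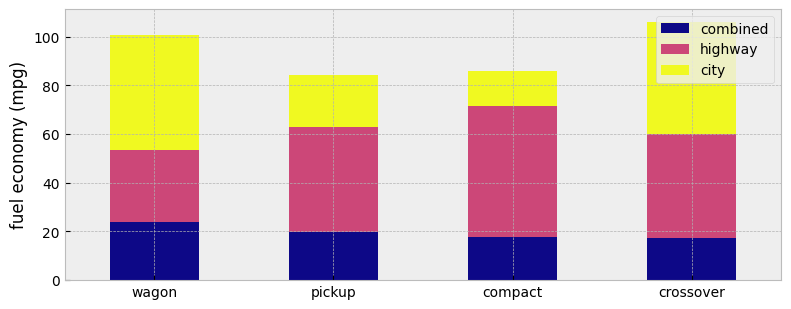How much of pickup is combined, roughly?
combined top ≈ 20, bottom ≈ 0; segment ≈ 20.

≈ 20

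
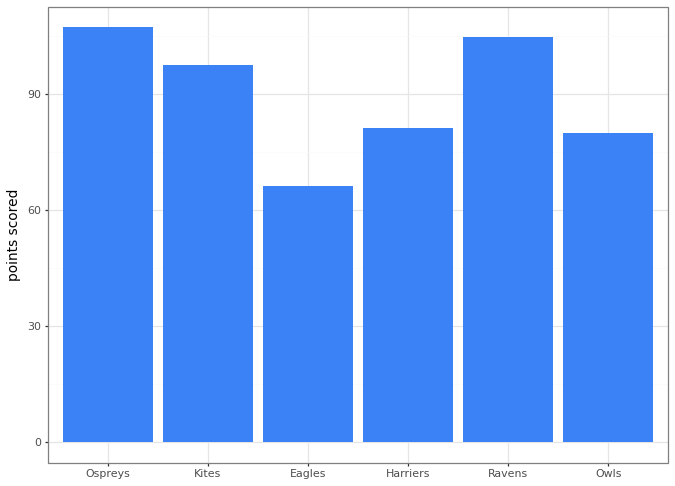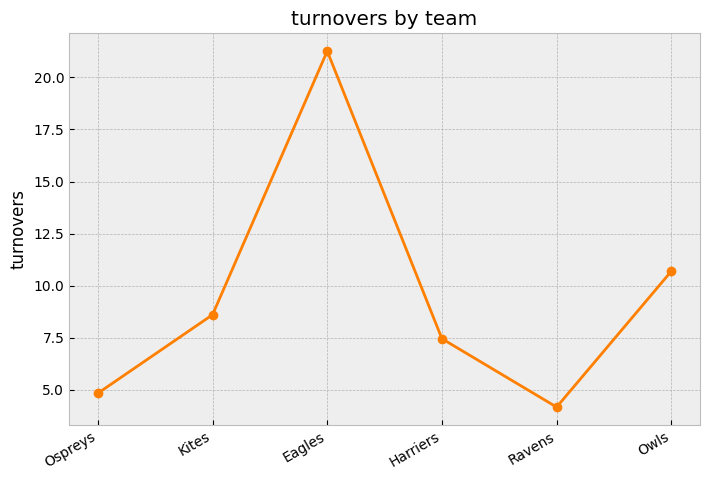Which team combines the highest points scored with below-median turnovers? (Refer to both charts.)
Ospreys

Chart 2 median turnovers ≈ 8; below-median teams: Ospreys, Harriers, Ravens. Among those, Ospreys has the highest points scored (≈ 110).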